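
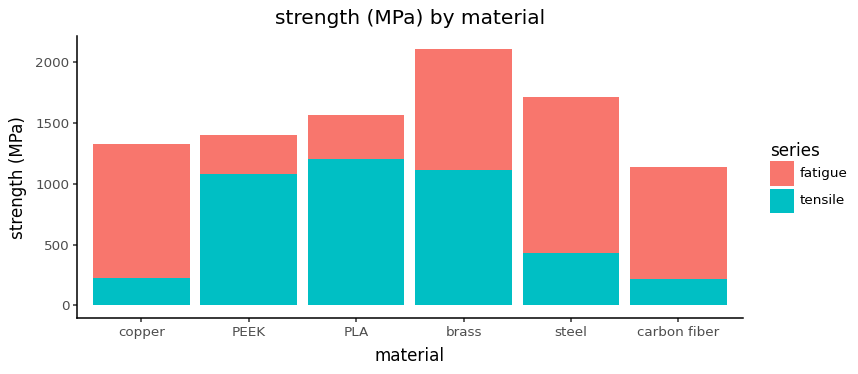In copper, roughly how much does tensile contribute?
≈ 200

tensile top ≈ 200, bottom ≈ 0; segment ≈ 200.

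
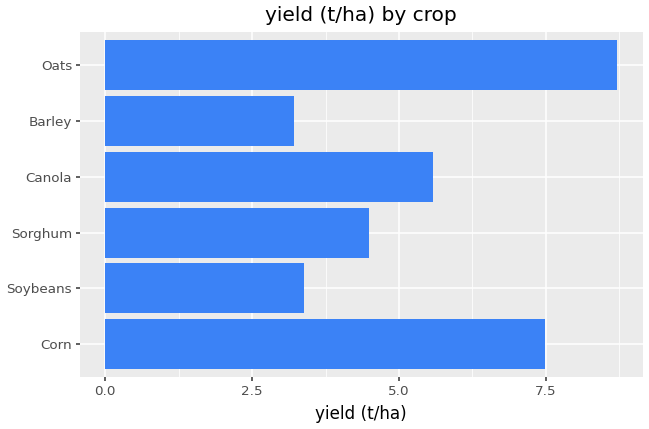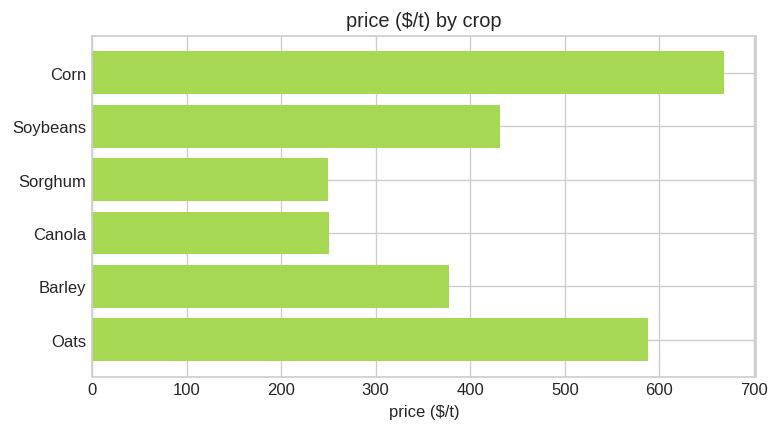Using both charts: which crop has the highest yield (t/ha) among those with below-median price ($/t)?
Canola

Chart 2 median price ($/t) ≈ 400; below-median crops: Sorghum, Canola, Barley. Among those, Canola has the highest yield (t/ha) (≈ 6).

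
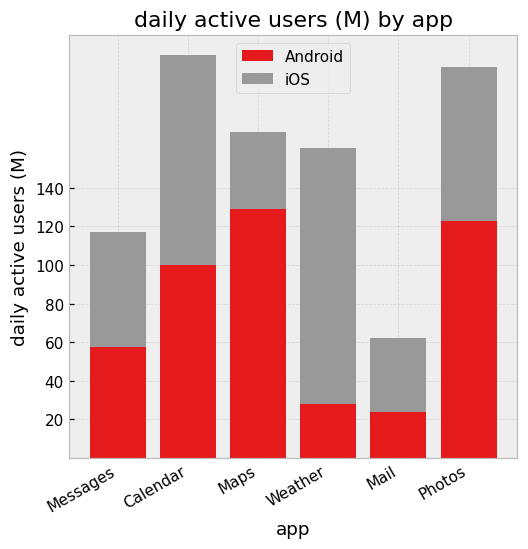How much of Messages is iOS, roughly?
iOS top ≈ 120, bottom ≈ 60; segment ≈ 60.

≈ 60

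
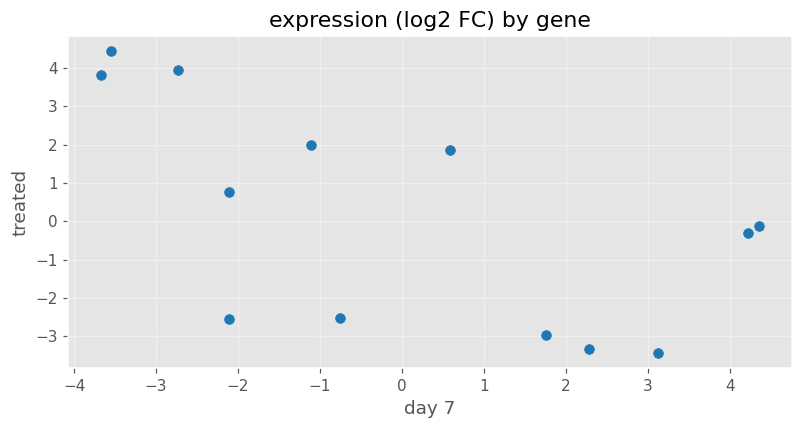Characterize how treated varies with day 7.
negative, moderate

Points are negatively correlated; moderate (|r| ≈ 0.6).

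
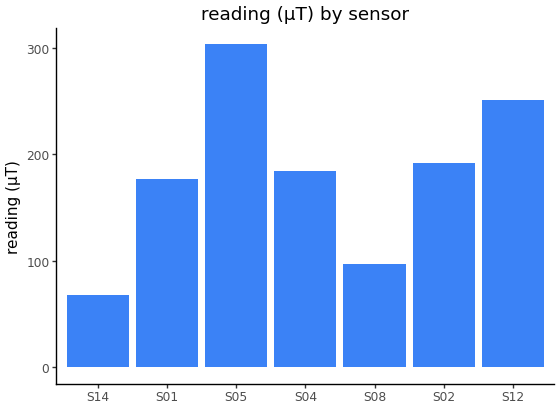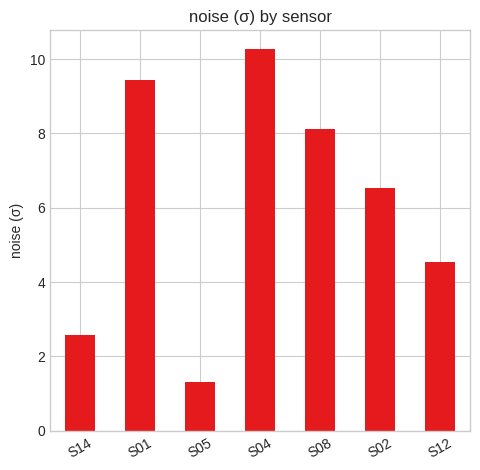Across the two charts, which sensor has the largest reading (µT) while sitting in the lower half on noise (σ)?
Chart 2 median noise (σ) ≈ 7; below-median sensors: S14, S05, S12. Among those, S05 has the highest reading (µT) (≈ 300).

S05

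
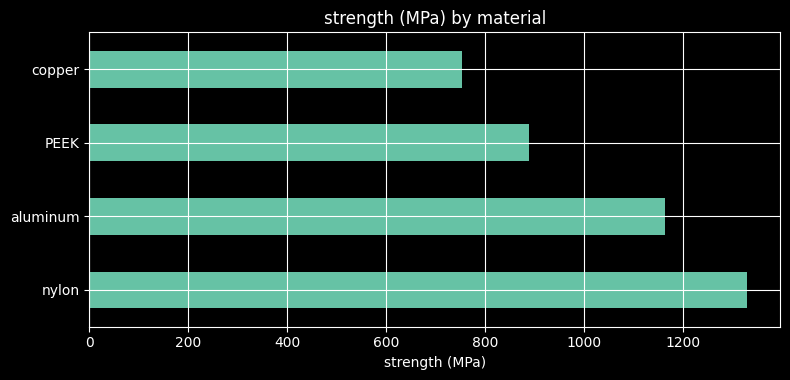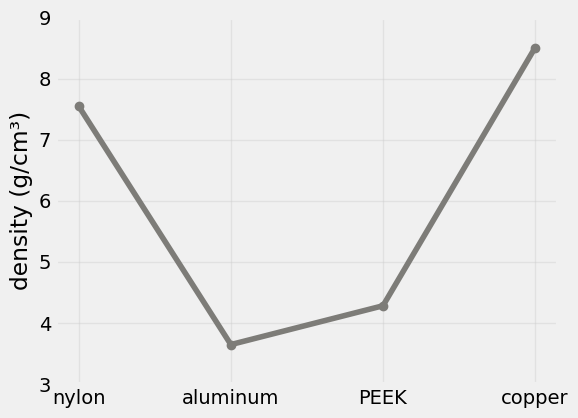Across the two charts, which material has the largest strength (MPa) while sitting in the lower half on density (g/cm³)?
Chart 2 median density (g/cm³) ≈ 6; below-median materials: aluminum, PEEK. Among those, aluminum has the highest strength (MPa) (≈ 1200).

aluminum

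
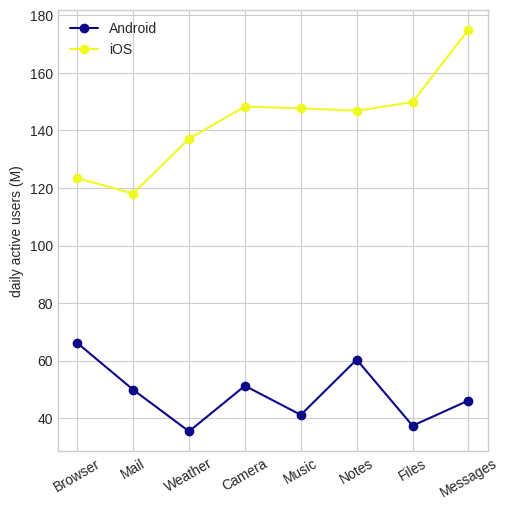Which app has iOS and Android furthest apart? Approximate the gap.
Messages: iOS ≈ 180, Android ≈ 40 → gap ≈ 140. Next-largest (Files) is only ≈ 100.

Messages, ≈ 140 M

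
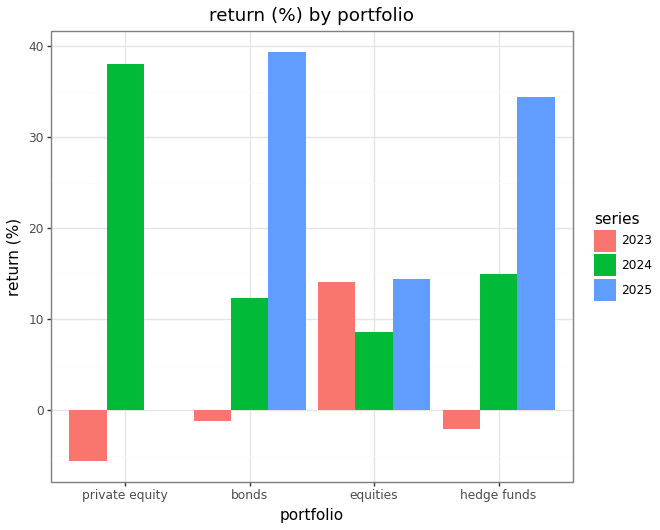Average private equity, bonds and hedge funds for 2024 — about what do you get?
(40 + 10 + 15) / 3 ≈ 22.

≈ 22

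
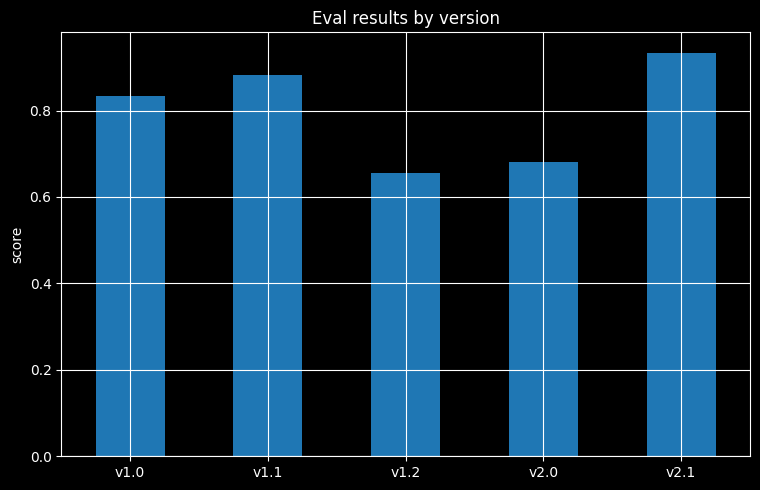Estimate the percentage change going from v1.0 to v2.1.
≈ +12.5%

v1.0 ≈ 0.8, v2.1 ≈ 0.9; (0.9 − 0.8) / 0.8 ≈ +12.5%.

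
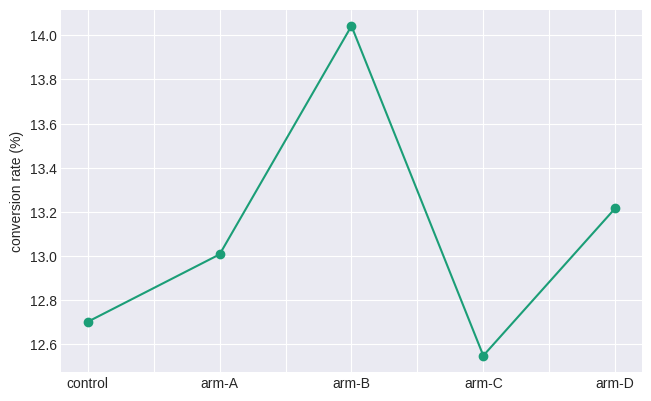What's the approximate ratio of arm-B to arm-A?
≈ 1.08×

arm-B ≈ 14.0, arm-A ≈ 13.0; 14.0/13.0 ≈ 1.08.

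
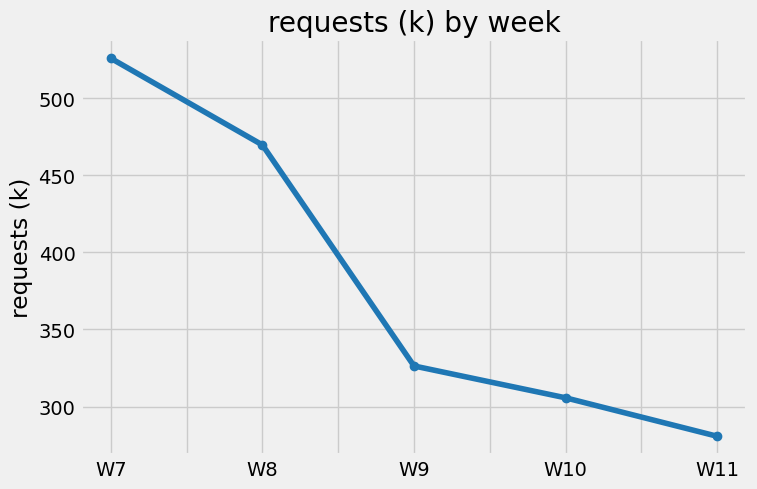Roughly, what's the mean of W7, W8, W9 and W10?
≈ 406

(525 + 475 + 325 + 300) / 4 ≈ 406.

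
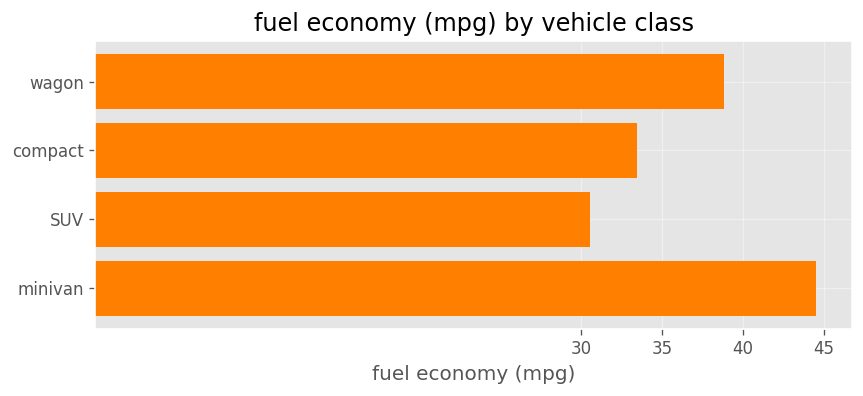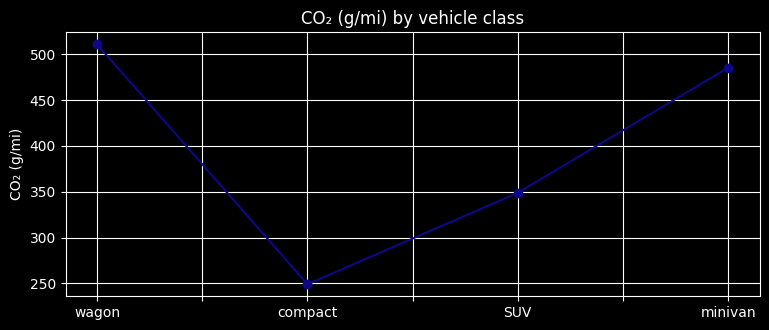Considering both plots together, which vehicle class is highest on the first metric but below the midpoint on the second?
Chart 2 median CO₂ (g/mi) ≈ 400; below-median vehicle classes: compact, SUV. Among those, compact has the highest fuel economy (mpg) (≈ 35).

compact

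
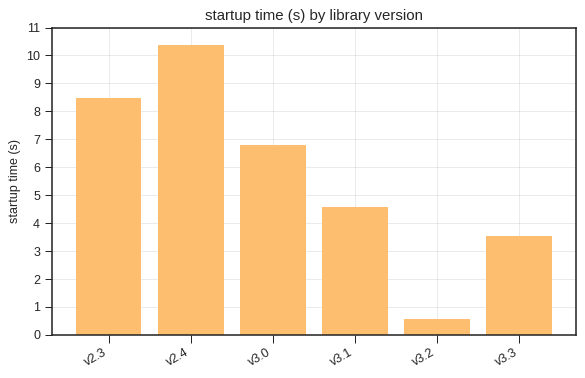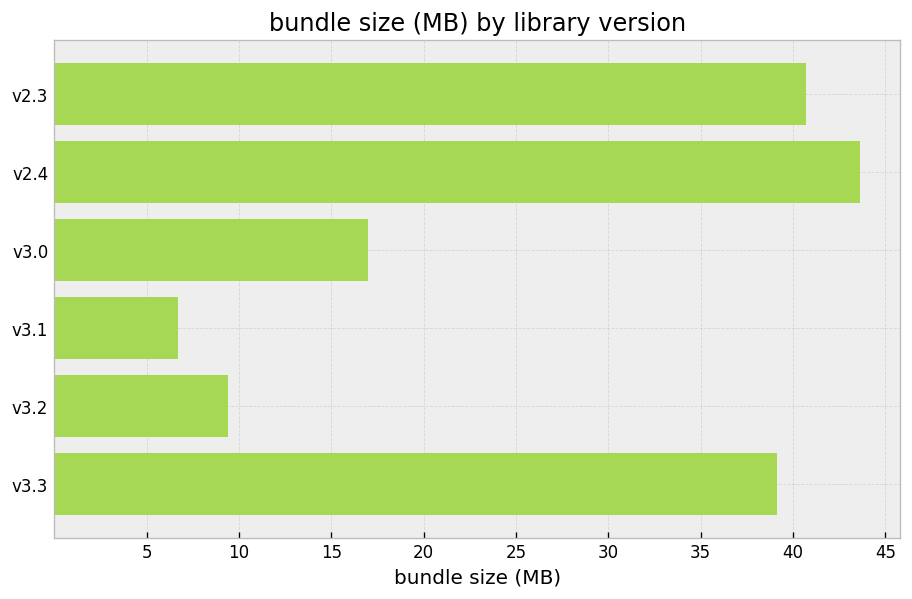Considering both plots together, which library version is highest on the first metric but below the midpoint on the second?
v3.0

Chart 2 median bundle size (MB) ≈ 30; below-median library versions: v3.0, v3.1, v3.2. Among those, v3.0 has the highest startup time (s) (≈ 7).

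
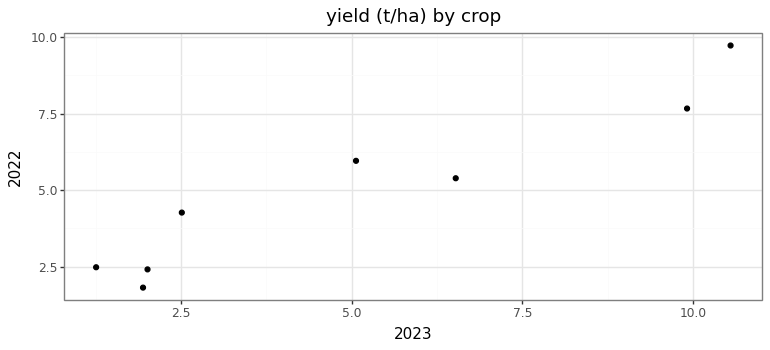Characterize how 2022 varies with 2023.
positive, strong

Points are positively correlated; strong (|r| ≈ 1.0).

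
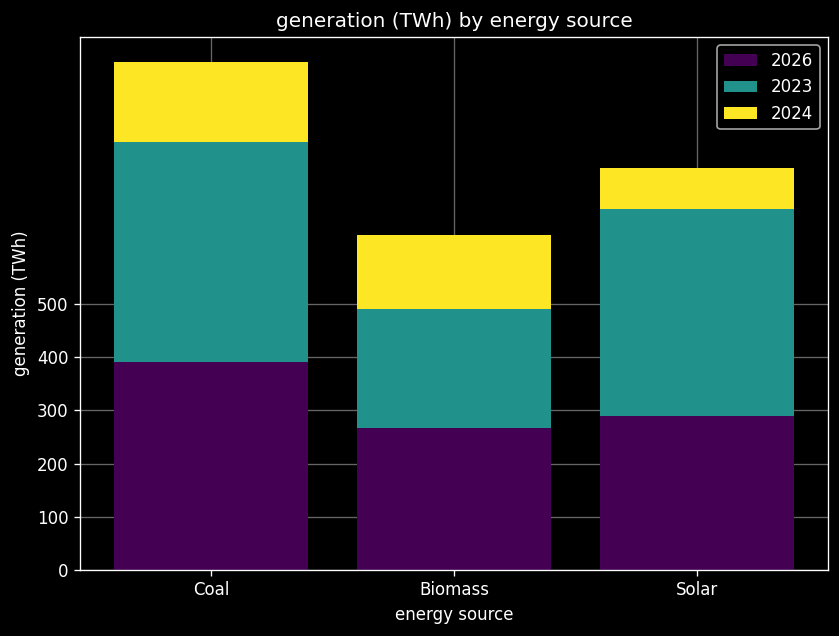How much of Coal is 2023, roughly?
2023 top ≈ 800, bottom ≈ 400; segment ≈ 400.

≈ 400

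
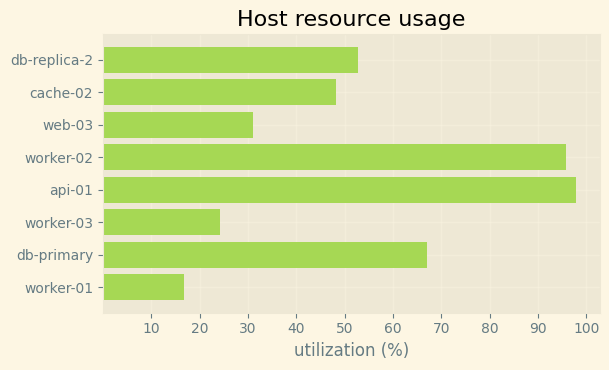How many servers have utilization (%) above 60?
Above 60: worker-02, api-01, db-primary.

3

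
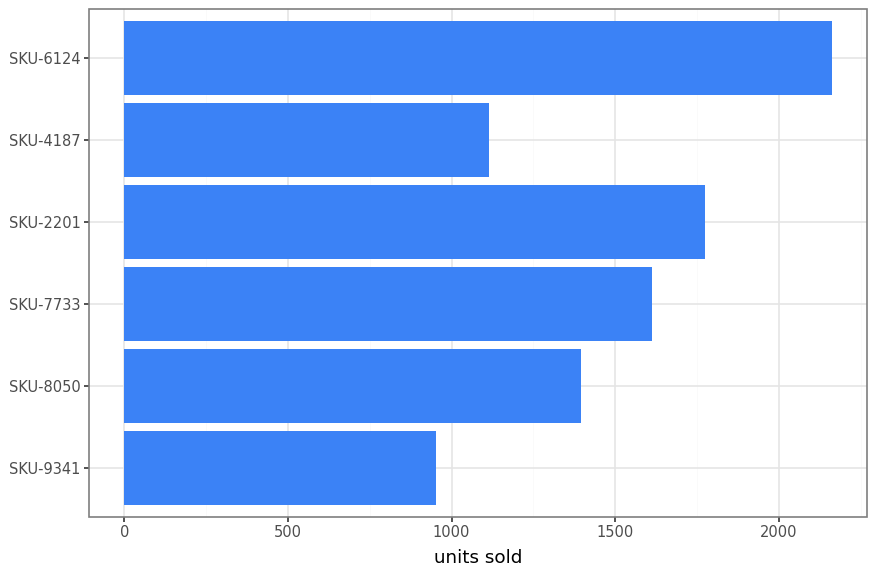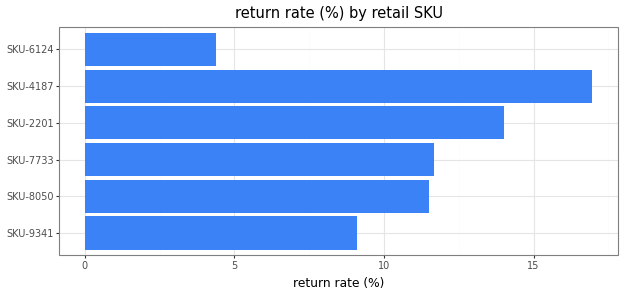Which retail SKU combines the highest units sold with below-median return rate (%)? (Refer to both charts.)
Chart 2 median return rate (%) ≈ 12; below-median retail SKUs: SKU-9341, SKU-8050, SKU-6124. Among those, SKU-6124 has the highest units sold (≈ 2200).

SKU-6124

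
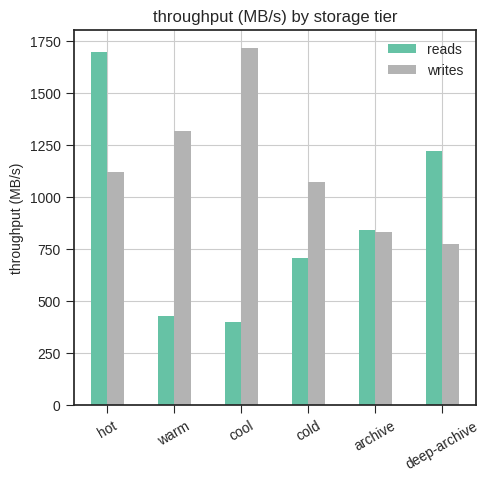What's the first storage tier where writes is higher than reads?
warm

hot: writes ≈ 1200 vs reads ≈ 1600 (not yet); warm: writes ≈ 1400 vs reads ≈ 400 (first crossover).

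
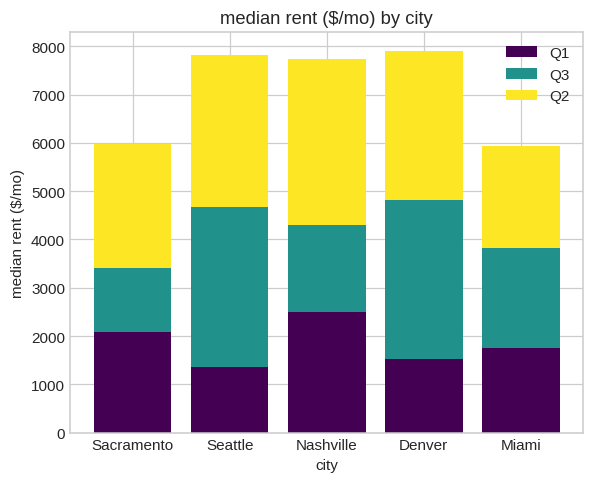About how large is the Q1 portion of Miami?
≈ 2000

Q1 top ≈ 2000, bottom ≈ 0; segment ≈ 2000.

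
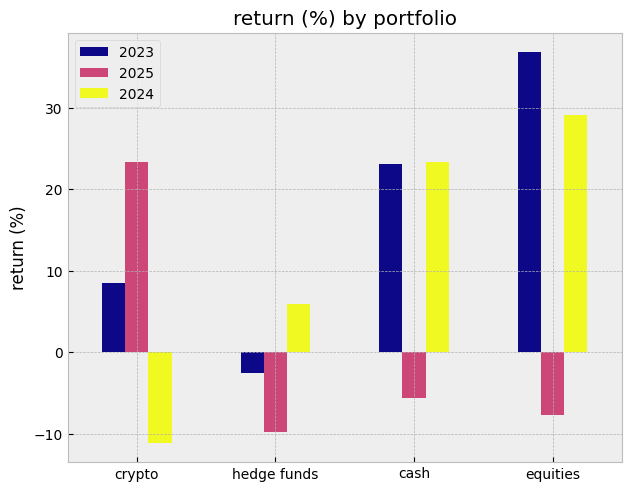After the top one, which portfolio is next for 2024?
cash

Top 3 for 2024: equities ≈ 30, cash ≈ 25, hedge funds ≈ 5.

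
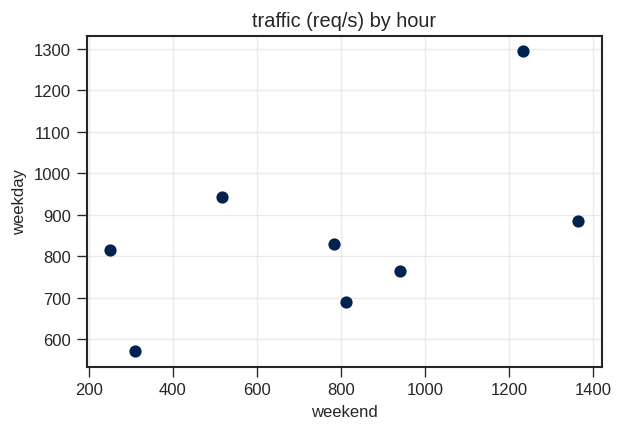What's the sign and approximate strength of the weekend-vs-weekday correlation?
positive, moderate

Points are positively correlated; moderate (|r| ≈ 0.5).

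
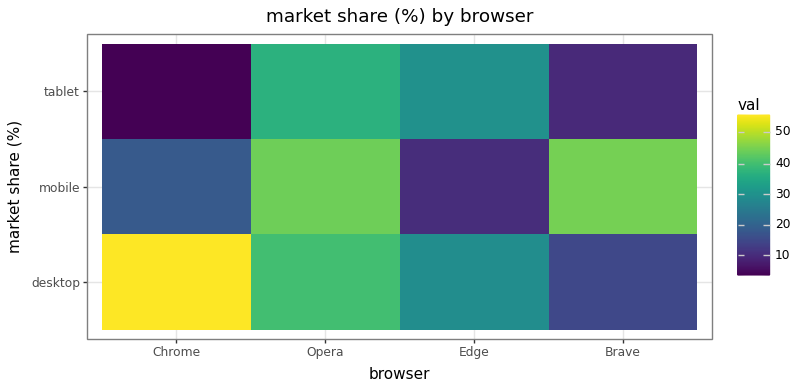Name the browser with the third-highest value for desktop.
Edge

Top 4 for desktop: Chrome ≈ 55, Opera ≈ 40, Edge ≈ 30, Brave ≈ 15.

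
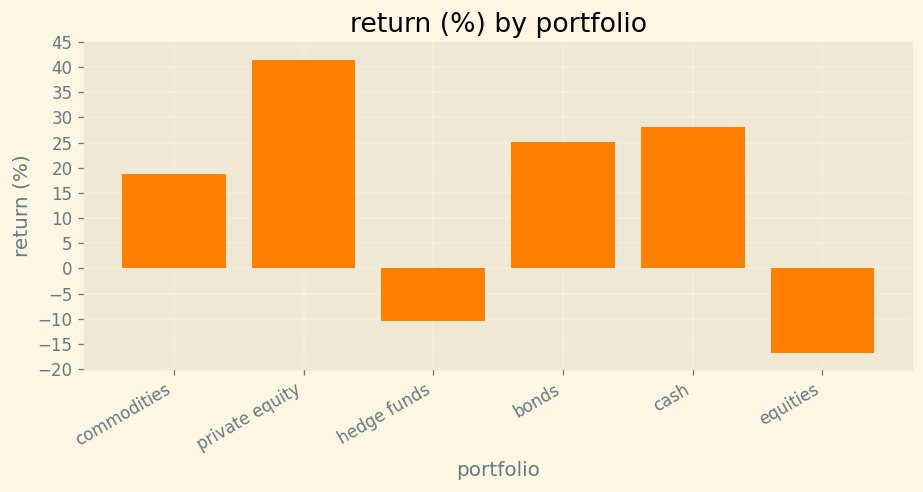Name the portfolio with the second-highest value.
Top 3: private equity ≈ 40, cash ≈ 30, bonds ≈ 25.

cash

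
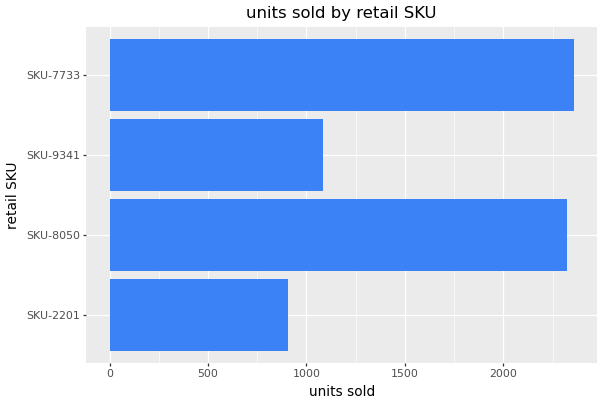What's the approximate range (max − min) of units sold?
≈ 1400

Max SKU-7733 ≈ 2400, min SKU-2201 ≈ 1000; range ≈ 1400.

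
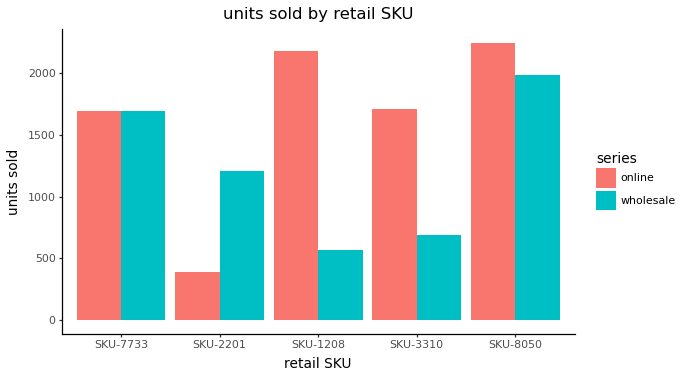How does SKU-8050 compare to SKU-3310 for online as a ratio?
SKU-8050 ≈ 2200, SKU-3310 ≈ 1800; 2200/1800 ≈ 1.22.

≈ 1.22×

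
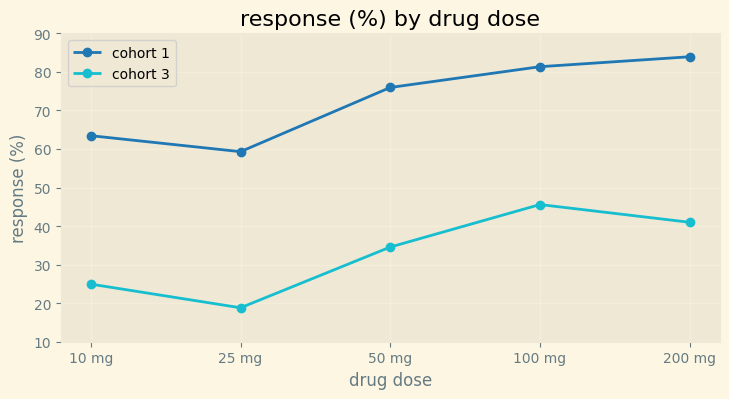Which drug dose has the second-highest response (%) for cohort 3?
200 mg

Top 3 for cohort 3: 100 mg ≈ 50, 200 mg ≈ 40, 50 mg ≈ 30.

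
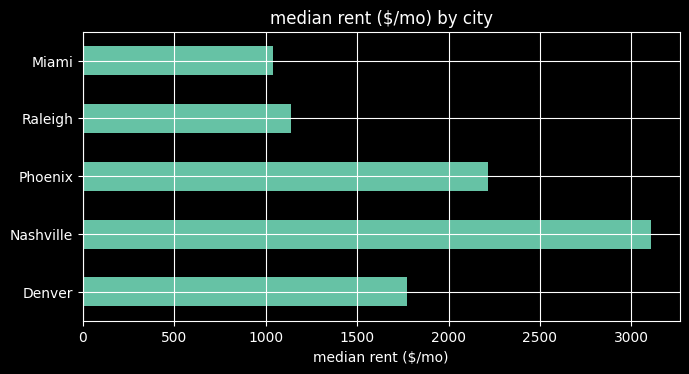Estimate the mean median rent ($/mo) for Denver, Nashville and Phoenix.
≈ 2333

(2000 + 3000 + 2000) / 3 ≈ 2333.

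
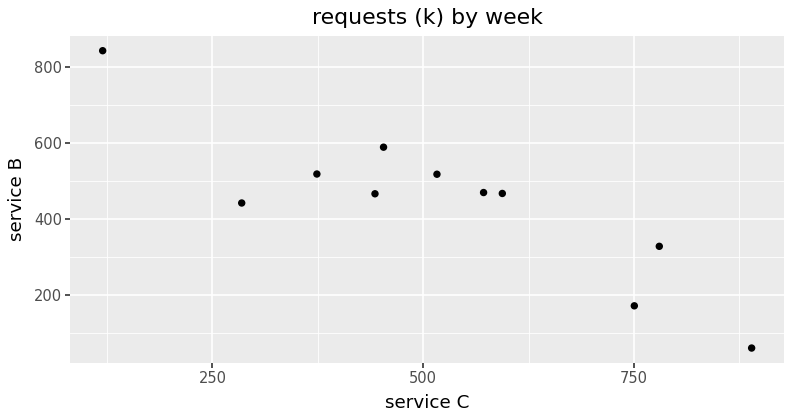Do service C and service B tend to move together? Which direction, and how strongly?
negative, strong

Points are negatively correlated; strong (|r| ≈ 0.9).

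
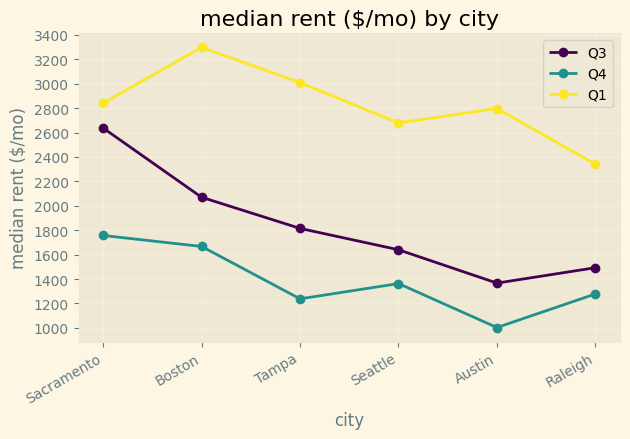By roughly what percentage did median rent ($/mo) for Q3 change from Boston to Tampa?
≈ -10%

Boston ≈ 2000, Tampa ≈ 1800; (1800 − 2000) / 2000 ≈ -10%.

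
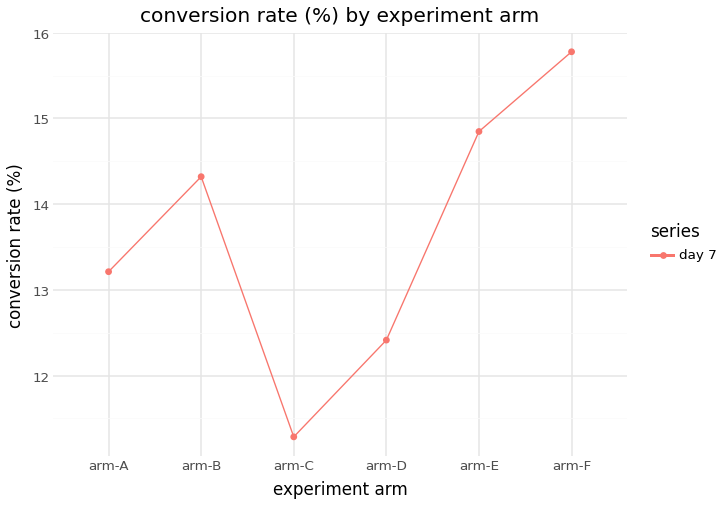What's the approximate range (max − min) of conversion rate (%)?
≈ 4.5

Max arm-F ≈ 16.0, min arm-C ≈ 11.5; range ≈ 4.5.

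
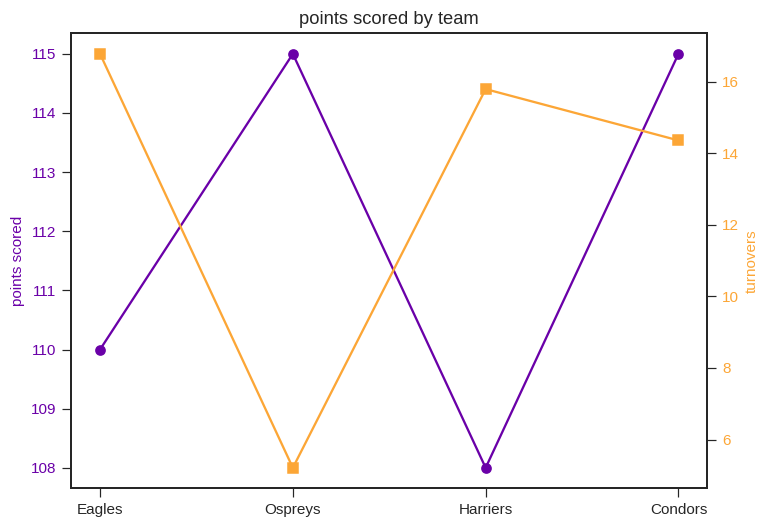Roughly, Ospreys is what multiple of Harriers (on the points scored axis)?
≈ 1.06×

Ospreys ≈ 115, Harriers ≈ 108; 115/108 ≈ 1.06.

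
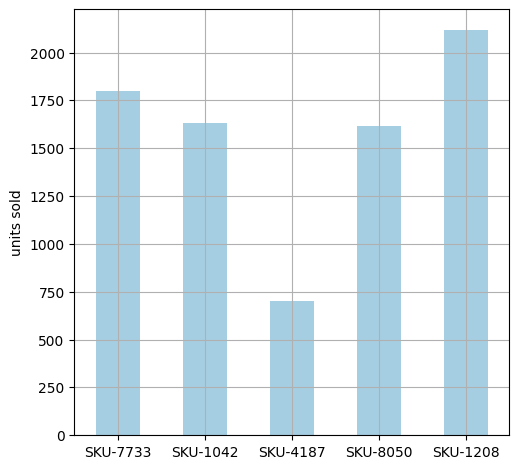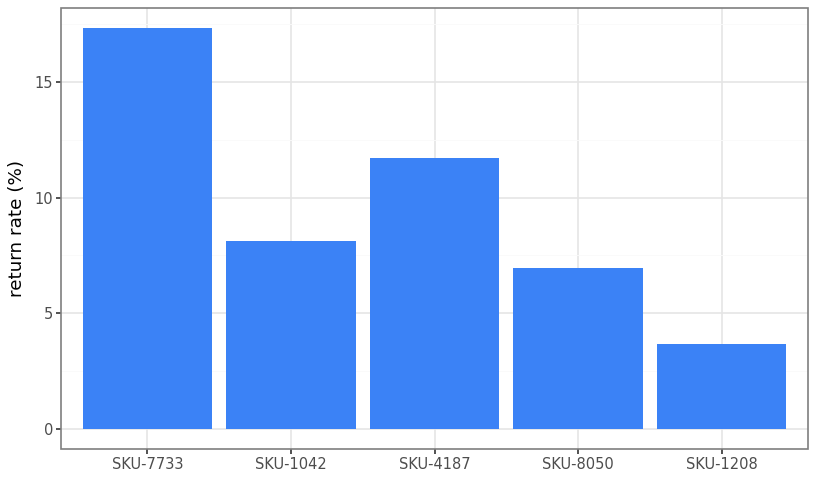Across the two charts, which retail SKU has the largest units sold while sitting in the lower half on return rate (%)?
Chart 2 median return rate (%) ≈ 8; below-median retail SKUs: SKU-8050, SKU-1208. Among those, SKU-1208 has the highest units sold (≈ 2200).

SKU-1208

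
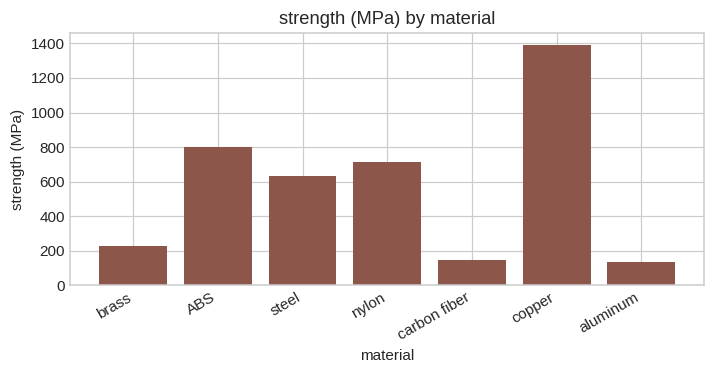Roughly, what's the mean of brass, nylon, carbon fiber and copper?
(200 + 800 + 200 + 1400) / 4 ≈ 650.

≈ 650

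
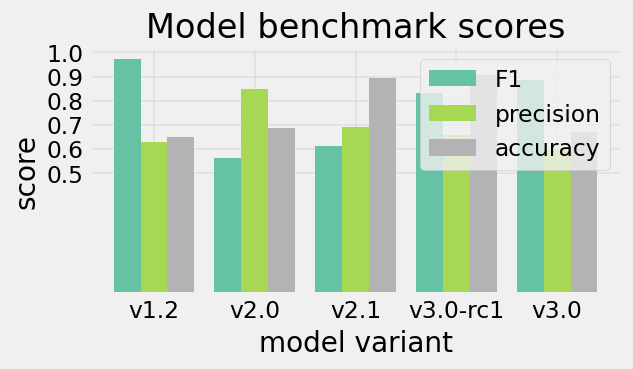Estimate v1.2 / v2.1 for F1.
≈ 1.67×

v1.2 ≈ 1.0, v2.1 ≈ 0.6; 1.0/0.6 ≈ 1.67.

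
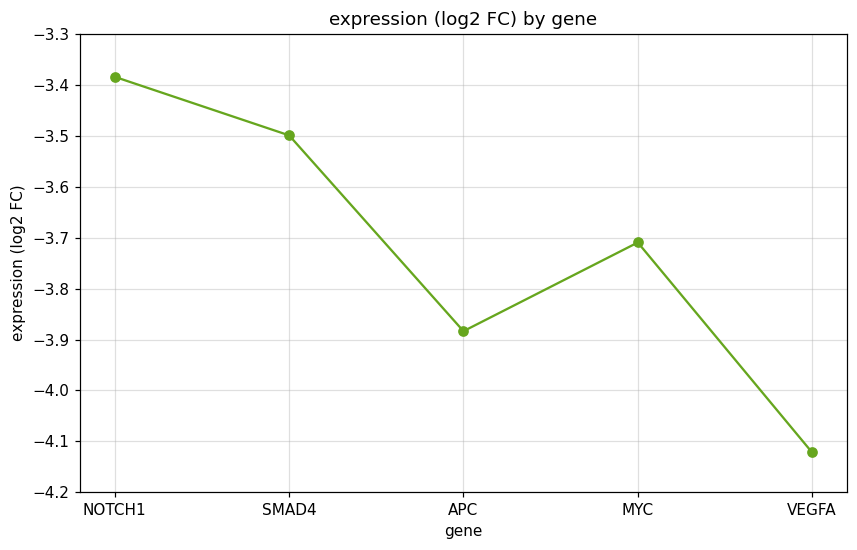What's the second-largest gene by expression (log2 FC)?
SMAD4

Top 3: NOTCH1 ≈ -3.4, SMAD4 ≈ -3.5, MYC ≈ -3.7.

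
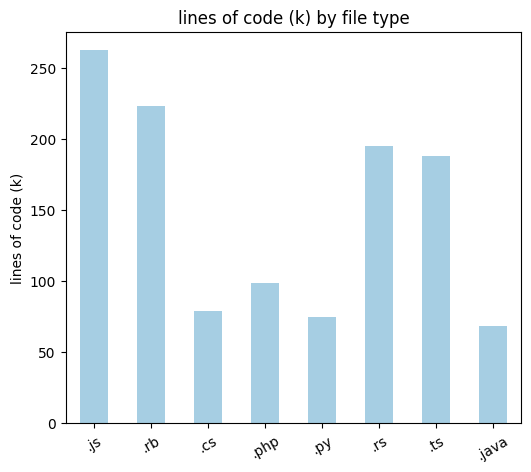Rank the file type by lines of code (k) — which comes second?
.rb

Top 3: .js ≈ 275, .rb ≈ 225, .rs ≈ 200.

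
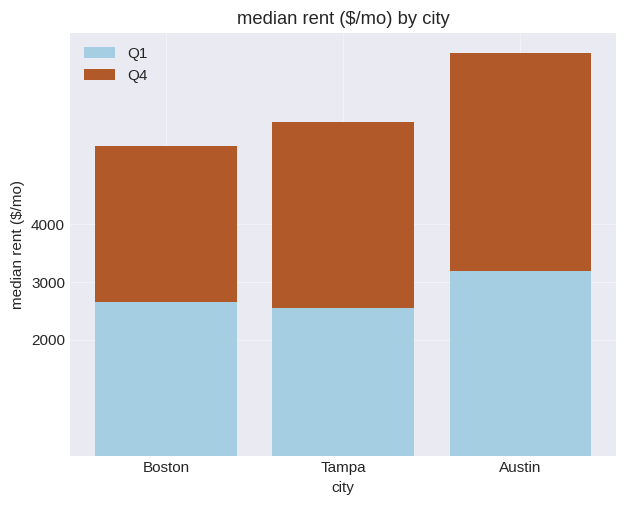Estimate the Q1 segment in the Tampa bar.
≈ 3000

Q1 top ≈ 3000, bottom ≈ 0; segment ≈ 3000.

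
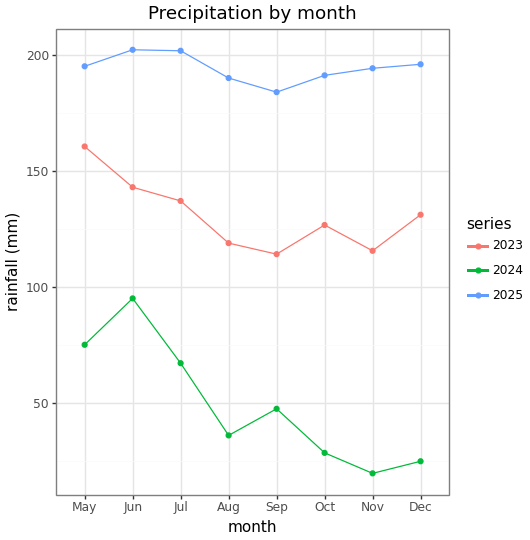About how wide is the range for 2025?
≈ 20

Max Jun ≈ 200, min Sep ≈ 180; range ≈ 20.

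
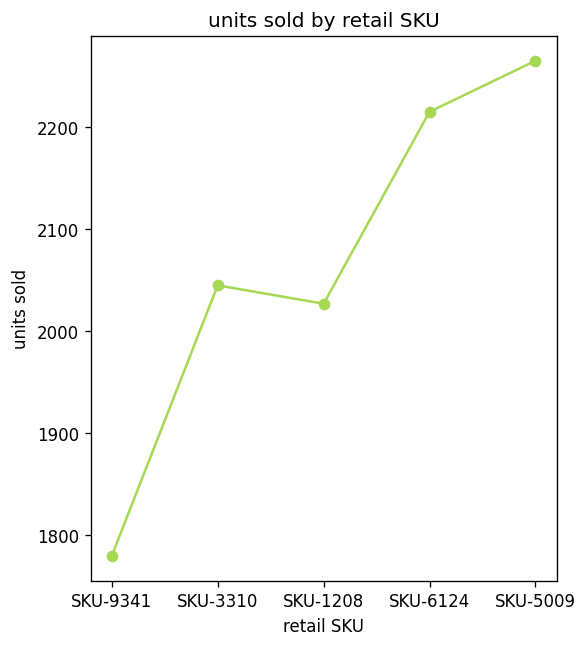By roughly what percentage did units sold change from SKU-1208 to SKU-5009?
≈ +9.8%

SKU-1208 ≈ 2050, SKU-5009 ≈ 2250; (2250 − 2050) / 2050 ≈ +9.8%.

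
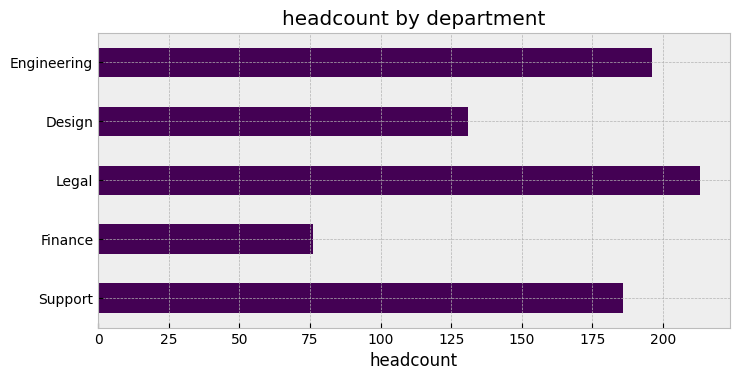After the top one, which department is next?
Top 3: Legal ≈ 220, Engineering ≈ 200, Support ≈ 180.

Engineering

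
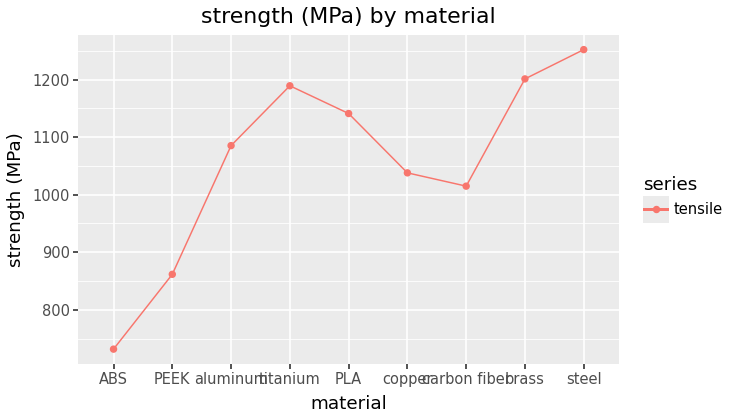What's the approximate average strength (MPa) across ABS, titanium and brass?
≈ 1050

(750 + 1200 + 1200) / 3 ≈ 1050.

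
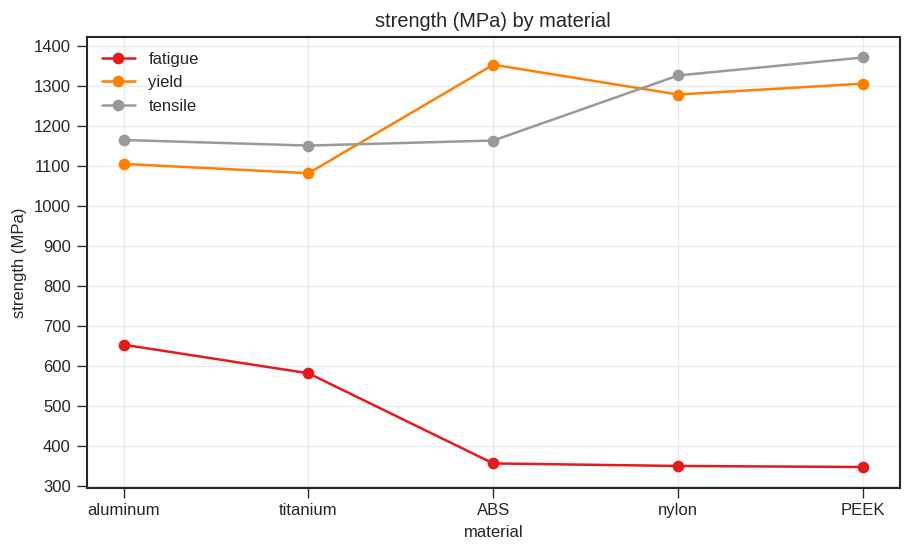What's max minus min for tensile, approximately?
Max PEEK ≈ 1400, min titanium ≈ 1200; range ≈ 200.

≈ 200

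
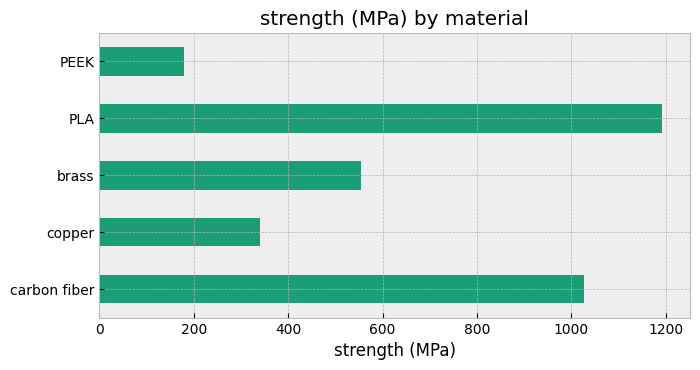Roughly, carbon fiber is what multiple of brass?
carbon fiber ≈ 1000, brass ≈ 600; 1000/600 ≈ 1.67.

≈ 1.67×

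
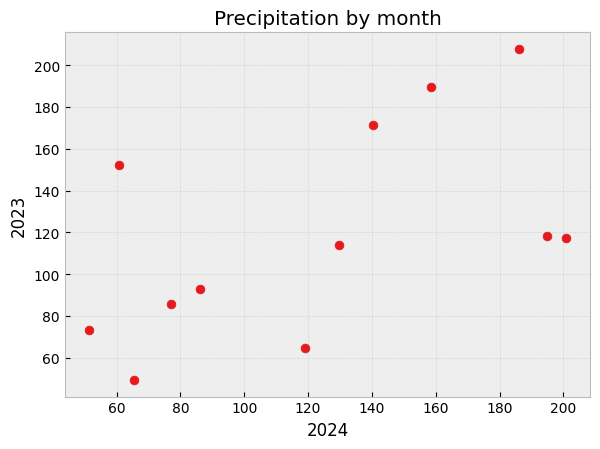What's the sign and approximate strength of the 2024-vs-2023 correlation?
positive, moderate

Points are positively correlated; moderate (|r| ≈ 0.6).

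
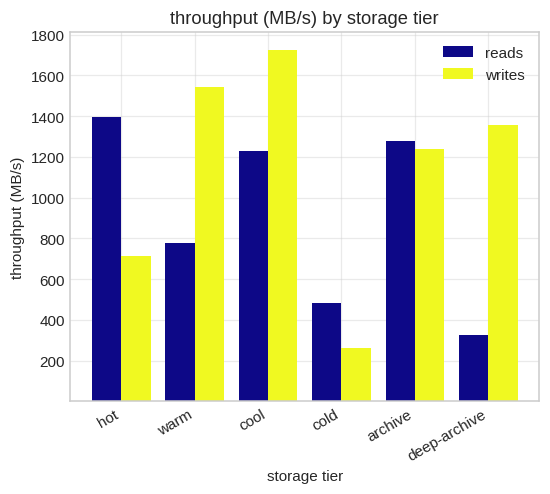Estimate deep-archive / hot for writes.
≈ 1.75×

deep-archive ≈ 1400, hot ≈ 800; 1400/800 ≈ 1.75.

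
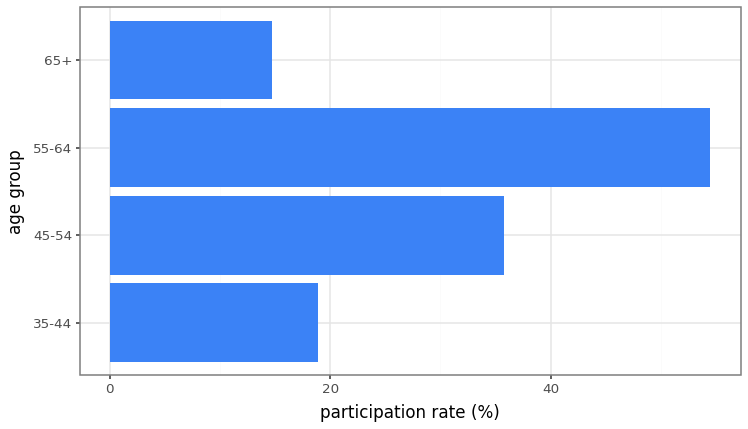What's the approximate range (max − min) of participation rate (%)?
Max 55-64 ≈ 55, min 65+ ≈ 15; range ≈ 40.

≈ 40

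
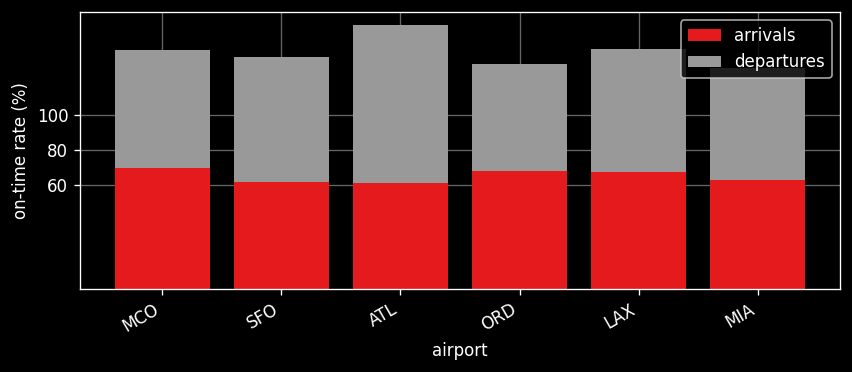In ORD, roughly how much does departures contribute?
departures top ≈ 120, bottom ≈ 60; segment ≈ 60.

≈ 60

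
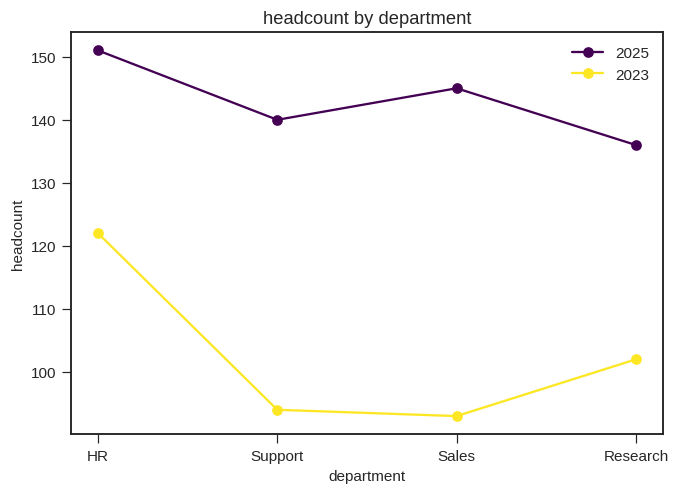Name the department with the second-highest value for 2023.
Research

Top 3 for 2023: HR ≈ 120, Research ≈ 100, Support ≈ 95.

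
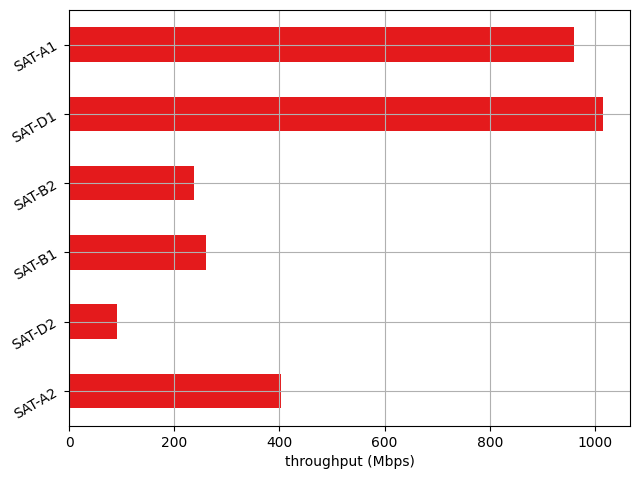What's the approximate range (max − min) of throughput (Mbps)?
Max SAT-D1 ≈ 1000, min SAT-D2 ≈ 100; range ≈ 900.

≈ 900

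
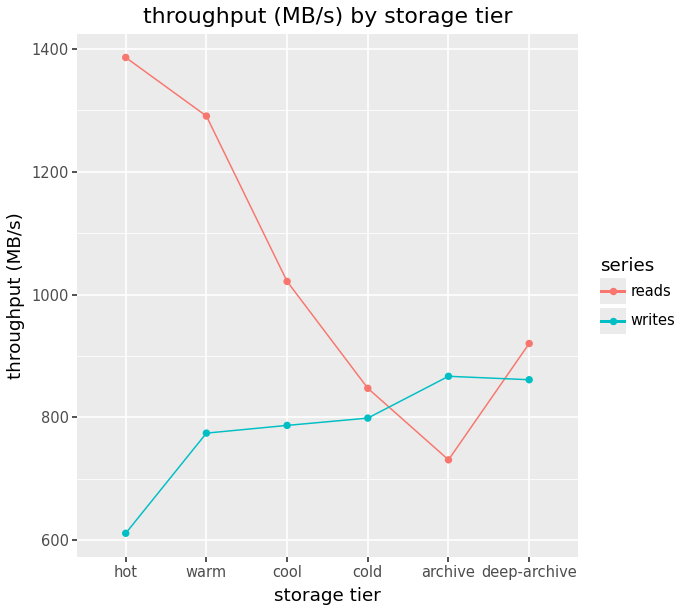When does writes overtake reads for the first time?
cold: writes ≈ 800 vs reads ≈ 800 (not yet); archive: writes ≈ 900 vs reads ≈ 700 (first crossover).

archive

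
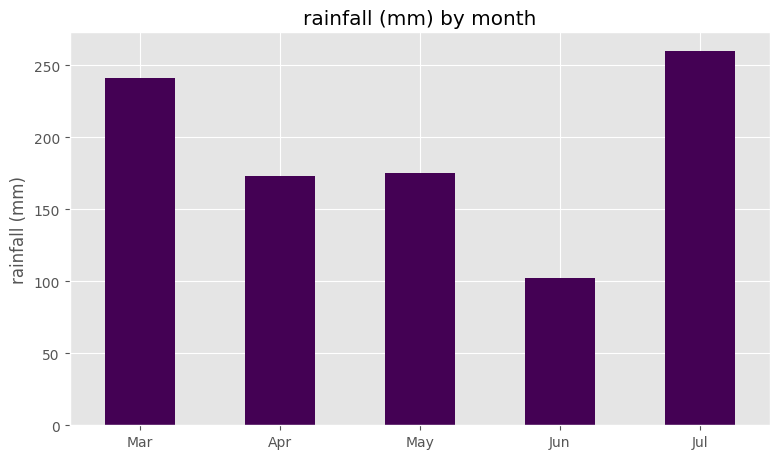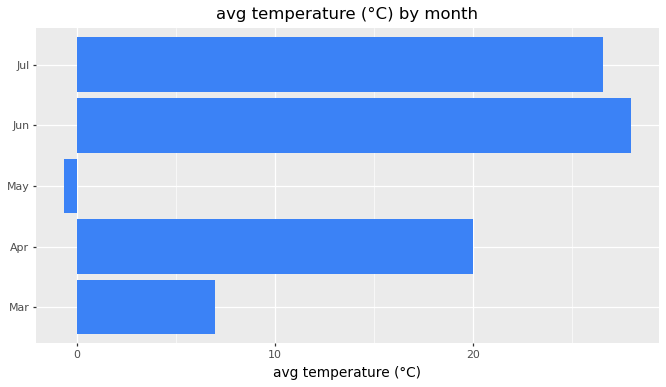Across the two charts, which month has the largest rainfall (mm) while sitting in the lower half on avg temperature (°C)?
Mar

Chart 2 median avg temperature (°C) ≈ 20; below-median months: Mar, May. Among those, Mar has the highest rainfall (mm) (≈ 250).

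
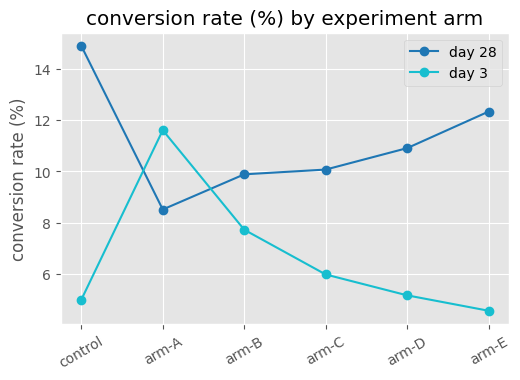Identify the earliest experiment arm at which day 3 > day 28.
control: day 3 ≈ 5 vs day 28 ≈ 15 (not yet); arm-A: day 3 ≈ 12 vs day 28 ≈ 9 (first crossover).

arm-A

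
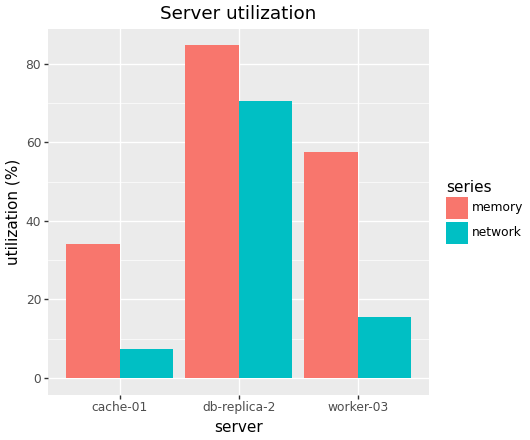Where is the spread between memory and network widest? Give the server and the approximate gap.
worker-03, ≈ 40 %

worker-03: memory ≈ 60, network ≈ 20 → gap ≈ 40. Next-largest (cache-01) is only ≈ 20.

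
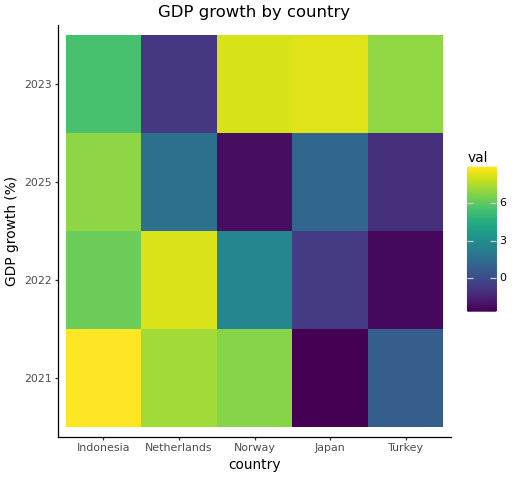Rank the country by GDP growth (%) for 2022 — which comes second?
Indonesia

Top 3 for 2022: Netherlands ≈ 8, Indonesia ≈ 6, Norway ≈ 3.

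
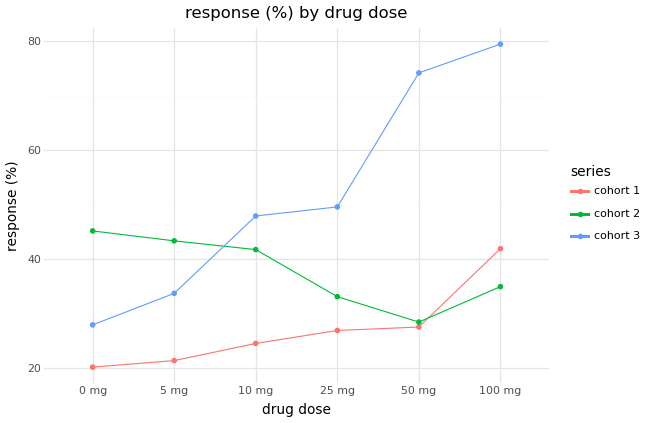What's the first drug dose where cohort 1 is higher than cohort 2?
50 mg: cohort 1 ≈ 25 vs cohort 2 ≈ 30 (not yet); 100 mg: cohort 1 ≈ 40 vs cohort 2 ≈ 35 (first crossover).

100 mg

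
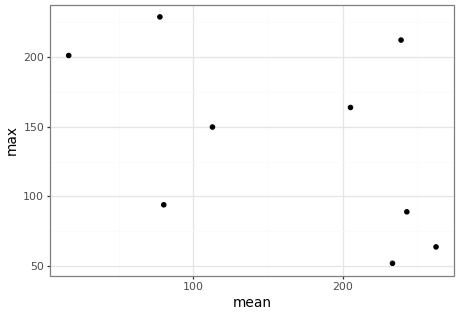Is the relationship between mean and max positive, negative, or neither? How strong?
Points are negatively correlated; moderate (|r| ≈ 0.5).

negative, moderate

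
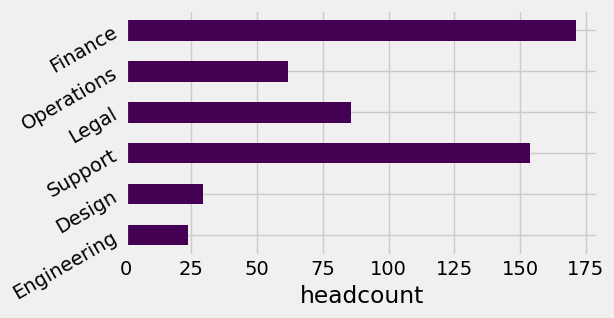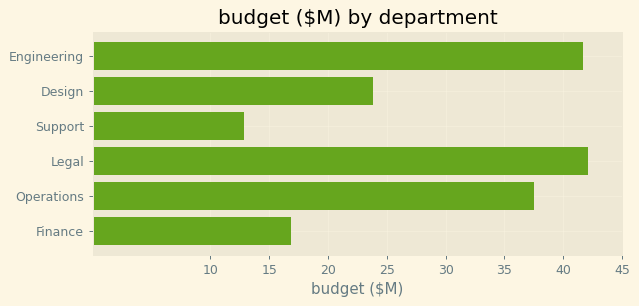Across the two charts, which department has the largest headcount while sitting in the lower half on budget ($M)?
Finance

Chart 2 median budget ($M) ≈ 30; below-median departments: Design, Support, Finance. Among those, Finance has the highest headcount (≈ 180).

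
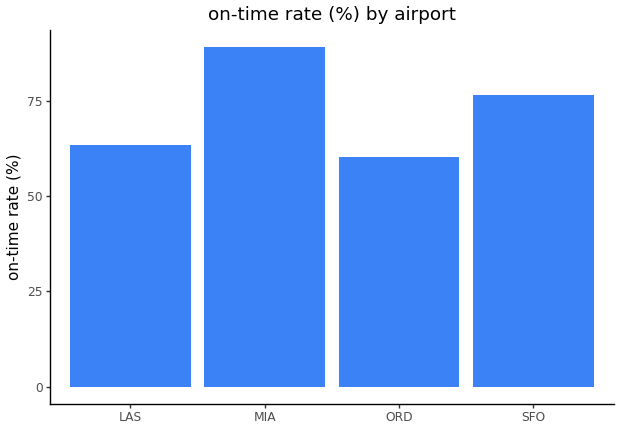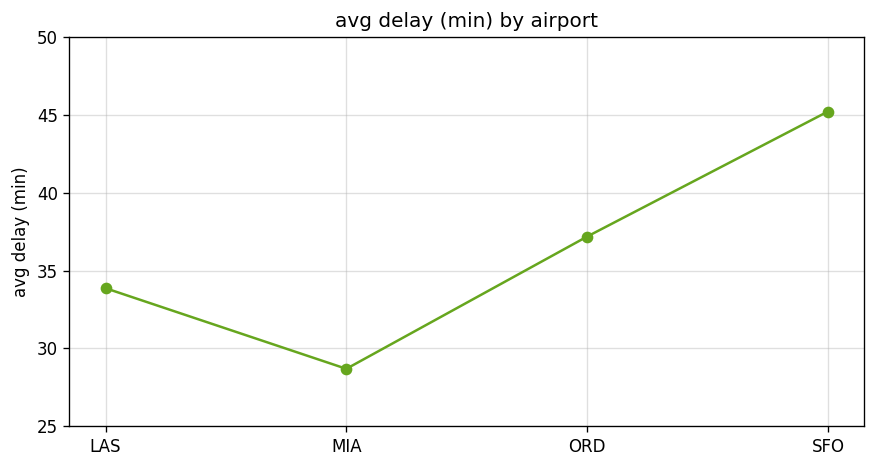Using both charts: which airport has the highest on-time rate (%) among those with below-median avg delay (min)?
Chart 2 median avg delay (min) ≈ 35; below-median airports: LAS, MIA. Among those, MIA has the highest on-time rate (%) (≈ 90).

MIA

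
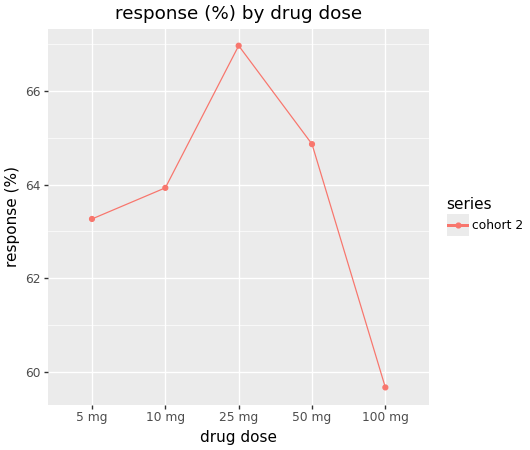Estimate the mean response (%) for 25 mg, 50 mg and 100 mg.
(67 + 65 + 60) / 3 ≈ 64.

≈ 64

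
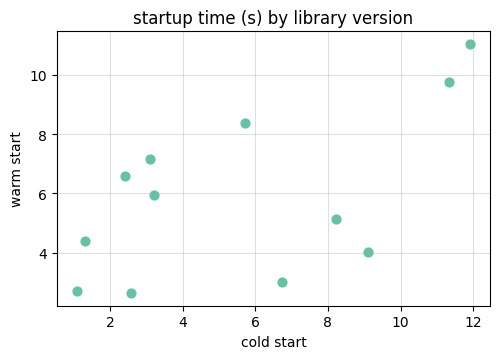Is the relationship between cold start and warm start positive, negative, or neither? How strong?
positive, moderate

Points are positively correlated; moderate (|r| ≈ 0.6).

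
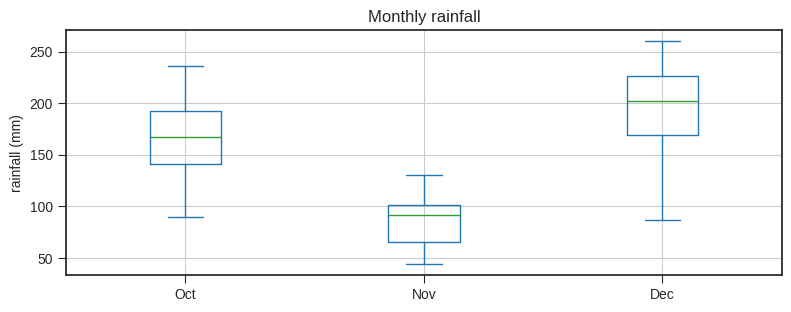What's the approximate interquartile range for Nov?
Q3 ≈ 100, Q1 ≈ 60; IQR ≈ 40.

≈ 40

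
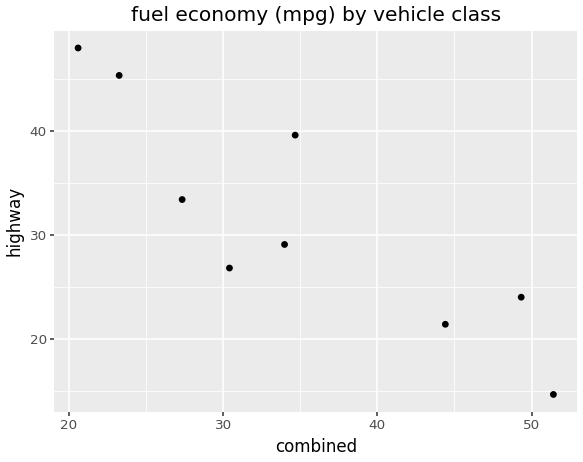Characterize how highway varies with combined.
negative, strong

Points are negatively correlated; strong (|r| ≈ 0.9).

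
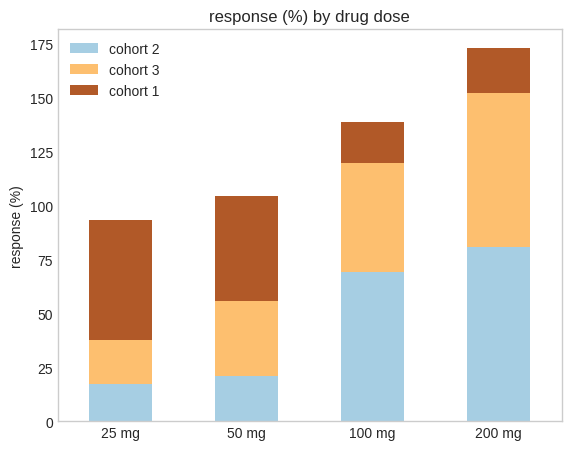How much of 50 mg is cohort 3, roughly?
cohort 3 top ≈ 60, bottom ≈ 20; segment ≈ 40.

≈ 40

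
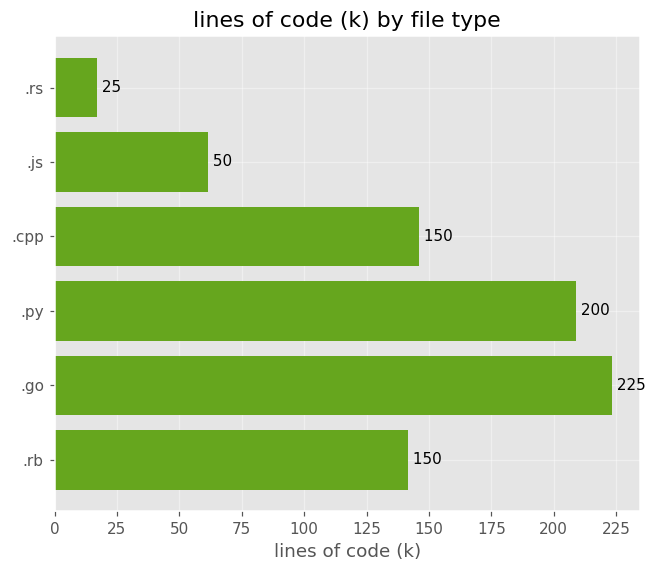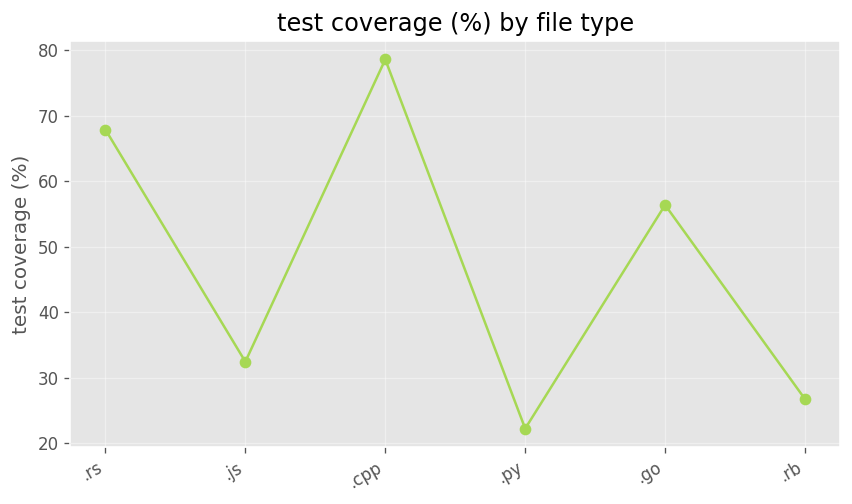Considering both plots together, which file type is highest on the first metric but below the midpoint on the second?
.py

Chart 2 median test coverage (%) ≈ 40; below-median file types: .js, .py, .rb. Among those, .py has the highest lines of code (k) (≈ 200).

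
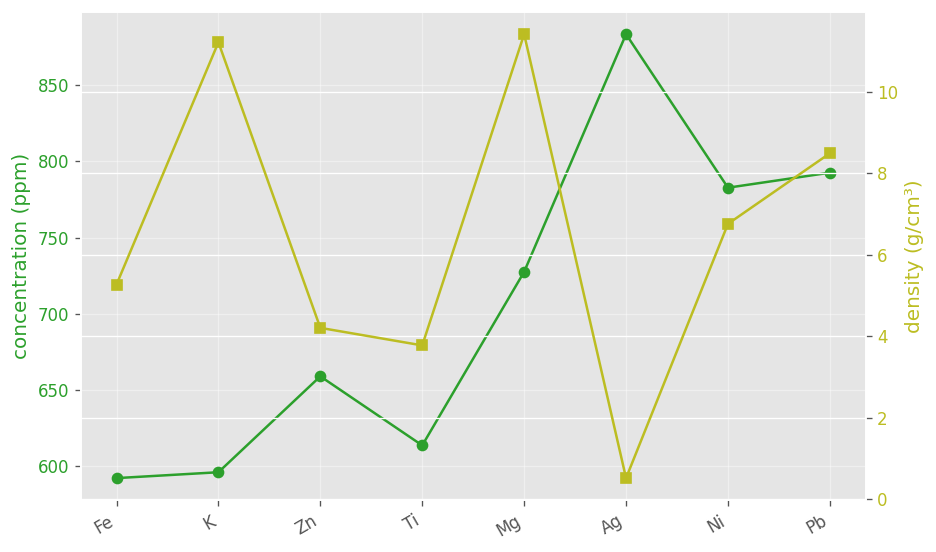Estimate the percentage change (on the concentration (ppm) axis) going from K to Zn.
≈ +8.3%

K ≈ 600, Zn ≈ 650; (650 − 600) / 600 ≈ +8.3%.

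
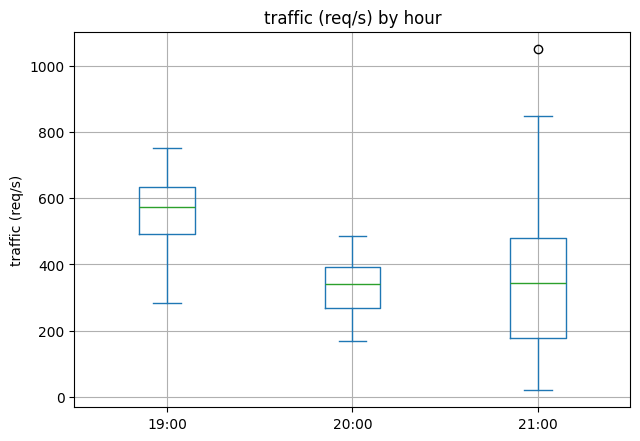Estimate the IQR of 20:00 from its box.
Q3 ≈ 400, Q1 ≈ 260; IQR ≈ 140.

≈ 140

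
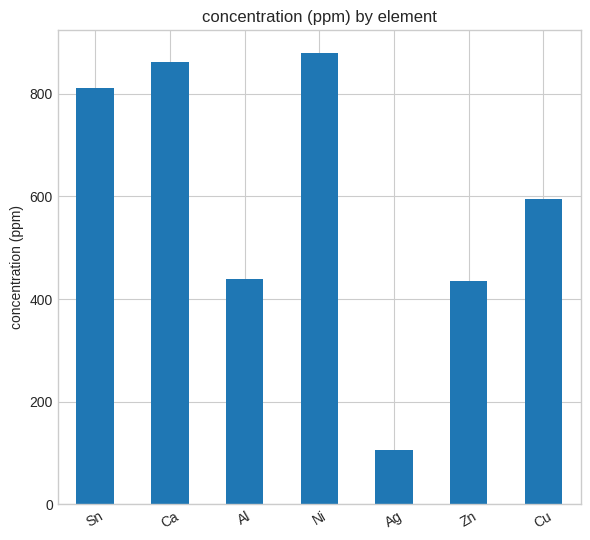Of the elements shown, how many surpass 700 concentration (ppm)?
3

Above 700: Sn, Ca, Ni.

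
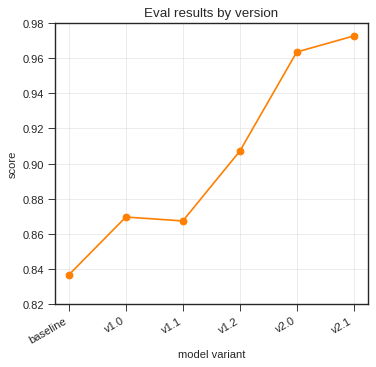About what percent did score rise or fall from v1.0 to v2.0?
≈ +11.6%

v1.0 ≈ 0.86, v2.0 ≈ 0.96; (0.96 − 0.86) / 0.86 ≈ +11.6%.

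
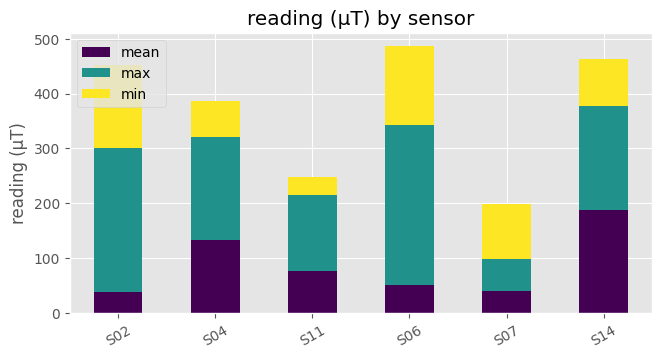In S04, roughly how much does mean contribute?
mean top ≈ 150, bottom ≈ 0; segment ≈ 150.

≈ 150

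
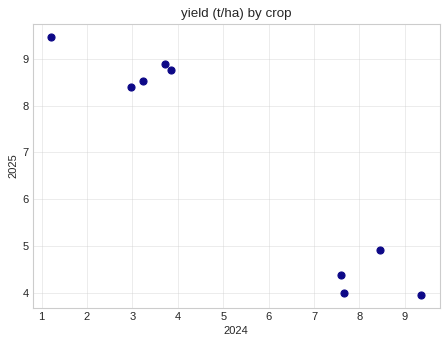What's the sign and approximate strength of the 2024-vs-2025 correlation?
Points are negatively correlated; strong (|r| ≈ 1.0).

negative, strong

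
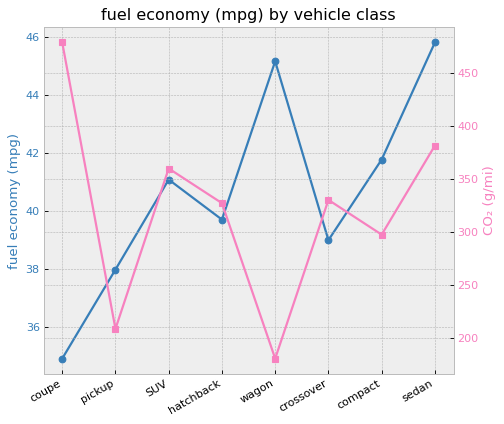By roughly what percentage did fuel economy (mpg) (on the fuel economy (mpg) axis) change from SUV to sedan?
SUV ≈ 41, sedan ≈ 46; (46 − 41) / 41 ≈ +12.2%.

≈ +12.2%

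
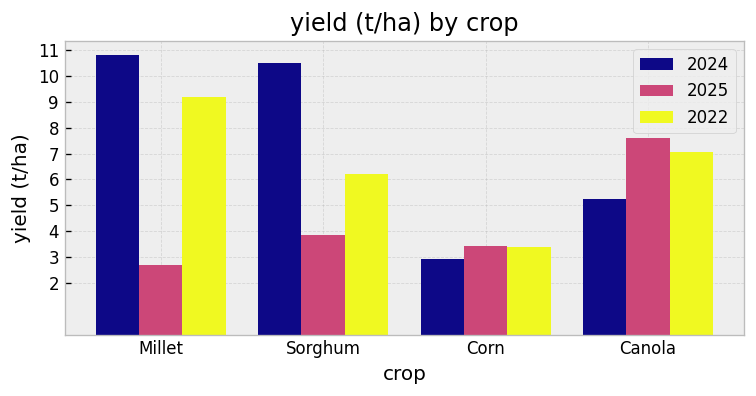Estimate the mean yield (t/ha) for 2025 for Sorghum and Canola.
(4 + 8) / 2 ≈ 6.

≈ 6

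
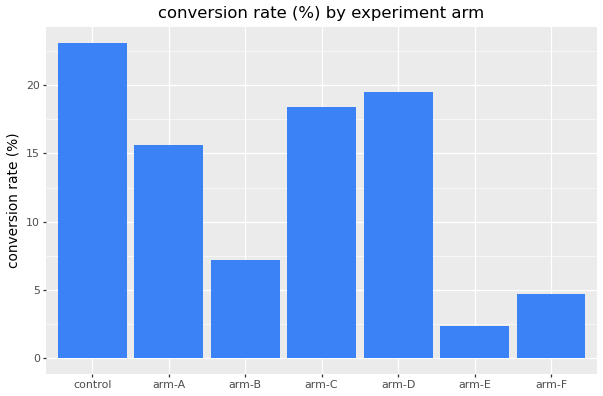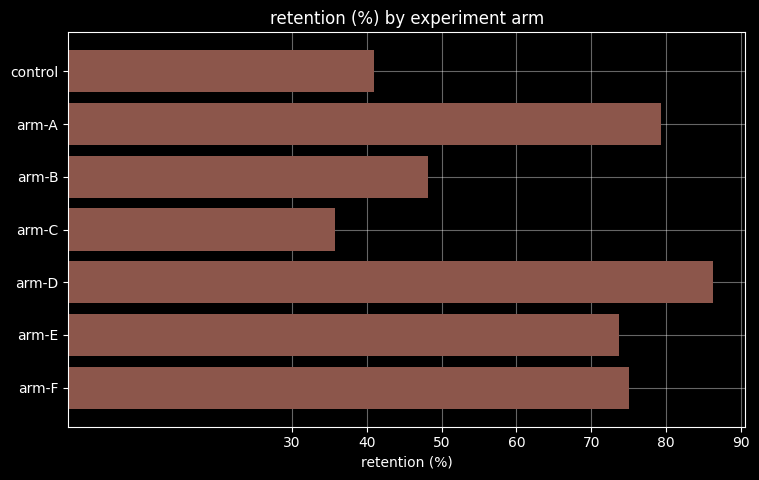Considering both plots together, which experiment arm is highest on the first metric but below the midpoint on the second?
control

Chart 2 median retention (%) ≈ 70; below-median experiment arms: control, arm-B, arm-C. Among those, control has the highest conversion rate (%) (≈ 25).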